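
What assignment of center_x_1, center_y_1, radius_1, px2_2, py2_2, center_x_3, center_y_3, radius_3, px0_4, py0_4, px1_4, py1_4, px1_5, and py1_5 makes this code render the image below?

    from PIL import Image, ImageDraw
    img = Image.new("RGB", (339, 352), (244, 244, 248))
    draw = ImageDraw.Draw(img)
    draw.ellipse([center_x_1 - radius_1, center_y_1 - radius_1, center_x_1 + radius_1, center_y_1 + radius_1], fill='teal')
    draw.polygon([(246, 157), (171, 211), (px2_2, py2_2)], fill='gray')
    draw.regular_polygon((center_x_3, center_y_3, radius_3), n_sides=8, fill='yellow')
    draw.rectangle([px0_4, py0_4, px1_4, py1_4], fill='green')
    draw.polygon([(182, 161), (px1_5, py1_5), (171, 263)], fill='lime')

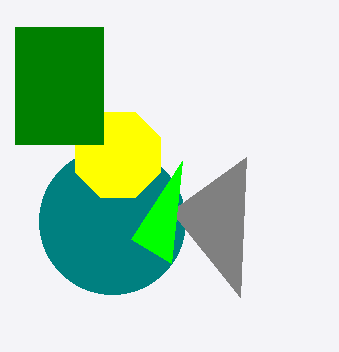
center_x_1 = 112; center_y_1 = 221; radius_1 = 73; px2_2 = 240; py2_2 = 297; center_x_3 = 118; center_y_3 = 155; radius_3 = 46; px0_4 = 15; py0_4 = 27; px1_4 = 103; py1_4 = 144; px1_5 = 131; py1_5 = 239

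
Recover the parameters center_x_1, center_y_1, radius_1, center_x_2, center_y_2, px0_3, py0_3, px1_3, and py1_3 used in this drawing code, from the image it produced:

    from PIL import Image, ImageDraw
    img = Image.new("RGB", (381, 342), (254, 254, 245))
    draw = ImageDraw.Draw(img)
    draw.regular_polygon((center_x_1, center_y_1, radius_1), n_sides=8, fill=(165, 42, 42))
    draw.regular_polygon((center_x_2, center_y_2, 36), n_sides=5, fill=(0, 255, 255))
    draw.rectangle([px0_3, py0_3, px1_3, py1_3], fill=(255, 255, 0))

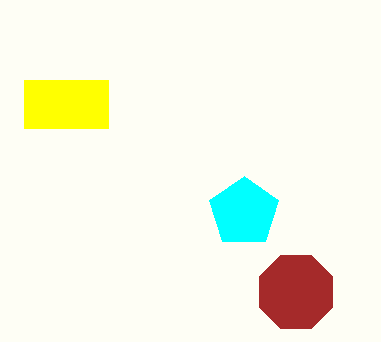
center_x_1 = 296
center_y_1 = 292
radius_1 = 40
center_x_2 = 244
center_y_2 = 212
px0_3 = 24
py0_3 = 80
px1_3 = 108
py1_3 = 128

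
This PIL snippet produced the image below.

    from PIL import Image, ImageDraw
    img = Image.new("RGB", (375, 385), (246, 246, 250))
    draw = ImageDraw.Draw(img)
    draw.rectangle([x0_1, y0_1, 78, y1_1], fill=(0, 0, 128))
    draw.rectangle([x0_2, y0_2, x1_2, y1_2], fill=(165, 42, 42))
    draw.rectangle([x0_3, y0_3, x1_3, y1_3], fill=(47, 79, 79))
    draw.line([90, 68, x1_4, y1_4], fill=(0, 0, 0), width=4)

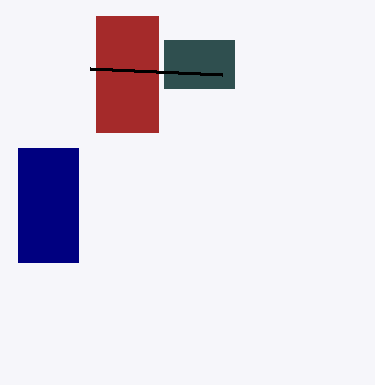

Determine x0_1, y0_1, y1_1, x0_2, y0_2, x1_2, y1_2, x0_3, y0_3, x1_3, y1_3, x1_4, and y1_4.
x0_1 = 18; y0_1 = 148; y1_1 = 262; x0_2 = 96; y0_2 = 16; x1_2 = 158; y1_2 = 132; x0_3 = 164; y0_3 = 40; x1_3 = 234; y1_3 = 88; x1_4 = 222; y1_4 = 74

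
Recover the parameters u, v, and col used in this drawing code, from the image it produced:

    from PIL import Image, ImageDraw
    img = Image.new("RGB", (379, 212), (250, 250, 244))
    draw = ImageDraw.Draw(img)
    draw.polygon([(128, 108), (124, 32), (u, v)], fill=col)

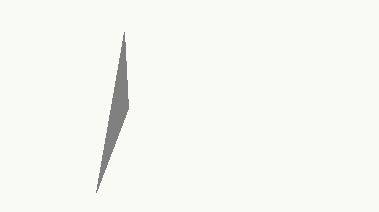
u = 96; v = 192; col = 'gray'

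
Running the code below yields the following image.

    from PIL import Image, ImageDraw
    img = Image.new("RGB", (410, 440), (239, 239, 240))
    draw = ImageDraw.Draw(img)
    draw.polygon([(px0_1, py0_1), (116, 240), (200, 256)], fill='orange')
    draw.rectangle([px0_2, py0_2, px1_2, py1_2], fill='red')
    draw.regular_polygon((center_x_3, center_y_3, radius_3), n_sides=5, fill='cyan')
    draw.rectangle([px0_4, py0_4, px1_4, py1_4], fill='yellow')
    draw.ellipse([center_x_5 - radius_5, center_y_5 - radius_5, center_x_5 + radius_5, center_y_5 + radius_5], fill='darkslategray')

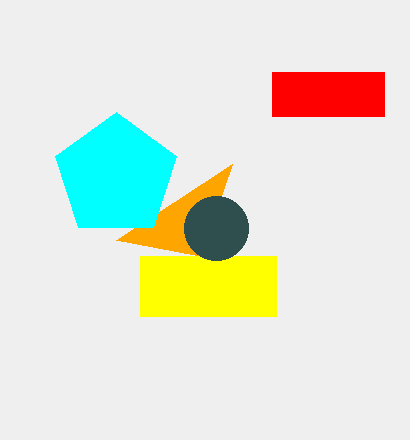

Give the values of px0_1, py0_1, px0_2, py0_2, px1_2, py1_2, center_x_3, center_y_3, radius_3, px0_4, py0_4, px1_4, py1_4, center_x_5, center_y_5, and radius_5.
px0_1 = 232; py0_1 = 164; px0_2 = 272; py0_2 = 72; px1_2 = 384; py1_2 = 116; center_x_3 = 116; center_y_3 = 176; radius_3 = 64; px0_4 = 140; py0_4 = 256; px1_4 = 276; py1_4 = 316; center_x_5 = 216; center_y_5 = 228; radius_5 = 32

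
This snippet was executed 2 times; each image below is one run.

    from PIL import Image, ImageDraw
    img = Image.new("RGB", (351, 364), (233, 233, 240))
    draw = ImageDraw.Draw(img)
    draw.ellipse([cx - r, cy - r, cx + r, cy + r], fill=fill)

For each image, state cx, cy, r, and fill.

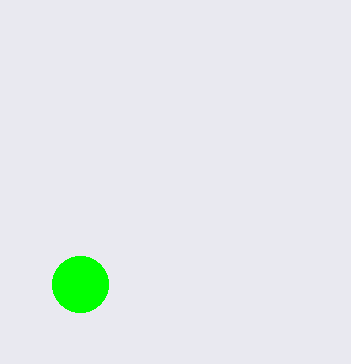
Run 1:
cx = 80
cy = 284
r = 28
fill = 'lime'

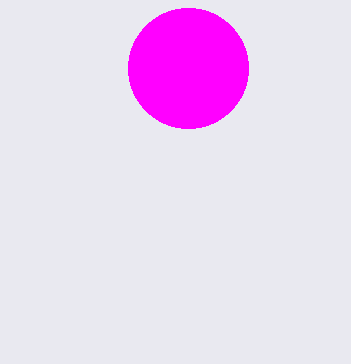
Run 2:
cx = 188, cy = 68, r = 60, fill = 'magenta'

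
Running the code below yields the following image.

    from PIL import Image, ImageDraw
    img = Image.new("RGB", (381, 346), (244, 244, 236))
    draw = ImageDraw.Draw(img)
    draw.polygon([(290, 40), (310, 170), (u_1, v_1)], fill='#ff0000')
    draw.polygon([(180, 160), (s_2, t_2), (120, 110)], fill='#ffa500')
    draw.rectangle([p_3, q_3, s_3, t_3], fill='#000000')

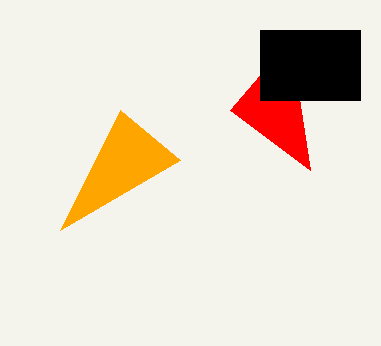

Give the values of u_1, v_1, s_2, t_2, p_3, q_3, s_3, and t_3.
u_1 = 230
v_1 = 110
s_2 = 60
t_2 = 230
p_3 = 260
q_3 = 30
s_3 = 360
t_3 = 100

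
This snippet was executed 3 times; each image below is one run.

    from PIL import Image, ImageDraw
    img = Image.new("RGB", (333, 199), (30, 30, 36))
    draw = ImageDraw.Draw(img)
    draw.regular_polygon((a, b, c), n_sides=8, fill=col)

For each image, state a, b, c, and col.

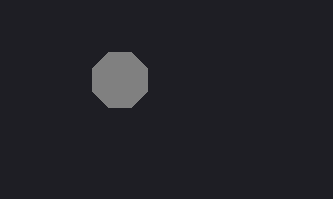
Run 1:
a = 120
b = 80
c = 30
col = 'gray'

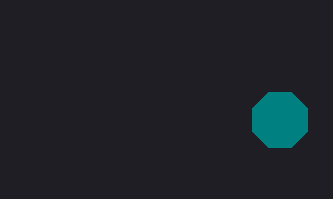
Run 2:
a = 280
b = 120
c = 30
col = 'teal'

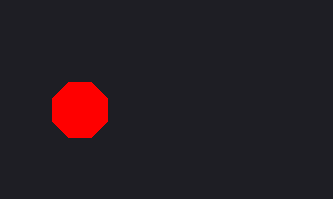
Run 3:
a = 80; b = 110; c = 30; col = 'red'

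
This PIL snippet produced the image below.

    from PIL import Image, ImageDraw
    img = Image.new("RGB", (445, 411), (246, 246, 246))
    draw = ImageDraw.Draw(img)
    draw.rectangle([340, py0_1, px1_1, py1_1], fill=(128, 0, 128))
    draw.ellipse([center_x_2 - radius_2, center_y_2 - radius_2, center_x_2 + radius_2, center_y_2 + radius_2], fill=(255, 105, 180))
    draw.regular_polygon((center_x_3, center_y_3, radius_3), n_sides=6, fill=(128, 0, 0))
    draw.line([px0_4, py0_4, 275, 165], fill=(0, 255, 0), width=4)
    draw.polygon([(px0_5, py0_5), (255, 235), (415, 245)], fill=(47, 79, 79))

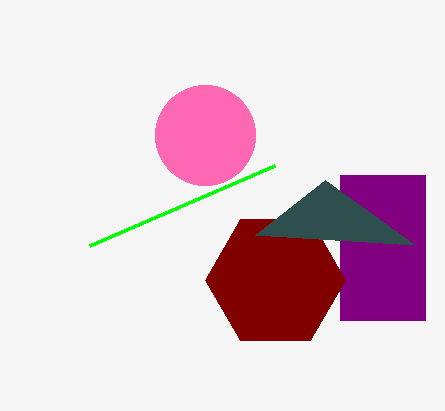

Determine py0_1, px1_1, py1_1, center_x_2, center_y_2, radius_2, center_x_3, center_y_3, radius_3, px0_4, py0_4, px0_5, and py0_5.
py0_1 = 175
px1_1 = 425
py1_1 = 320
center_x_2 = 205
center_y_2 = 135
radius_2 = 50
center_x_3 = 275
center_y_3 = 280
radius_3 = 70
px0_4 = 90
py0_4 = 245
px0_5 = 325
py0_5 = 180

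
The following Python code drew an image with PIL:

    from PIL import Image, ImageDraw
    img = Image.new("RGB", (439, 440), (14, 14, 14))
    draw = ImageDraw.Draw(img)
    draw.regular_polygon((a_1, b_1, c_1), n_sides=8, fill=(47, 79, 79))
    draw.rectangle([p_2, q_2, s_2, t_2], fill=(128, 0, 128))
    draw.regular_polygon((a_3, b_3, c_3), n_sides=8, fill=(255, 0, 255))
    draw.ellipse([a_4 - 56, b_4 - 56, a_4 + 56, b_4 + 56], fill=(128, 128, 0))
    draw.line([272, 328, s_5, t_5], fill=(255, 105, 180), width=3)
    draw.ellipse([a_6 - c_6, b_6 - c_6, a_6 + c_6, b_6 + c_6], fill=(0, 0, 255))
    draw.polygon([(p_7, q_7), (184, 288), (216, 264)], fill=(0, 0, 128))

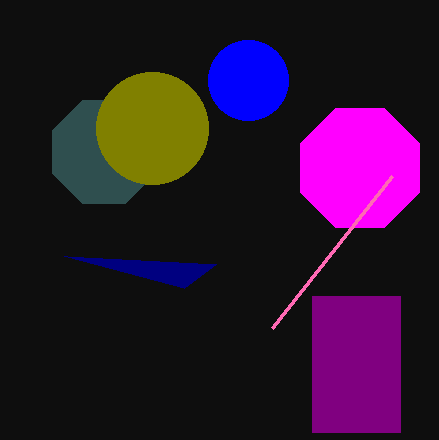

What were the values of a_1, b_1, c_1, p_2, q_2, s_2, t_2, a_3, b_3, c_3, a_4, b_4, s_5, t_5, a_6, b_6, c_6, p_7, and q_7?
a_1 = 104, b_1 = 152, c_1 = 56, p_2 = 312, q_2 = 296, s_2 = 400, t_2 = 432, a_3 = 360, b_3 = 168, c_3 = 64, a_4 = 152, b_4 = 128, s_5 = 392, t_5 = 176, a_6 = 248, b_6 = 80, c_6 = 40, p_7 = 64, q_7 = 256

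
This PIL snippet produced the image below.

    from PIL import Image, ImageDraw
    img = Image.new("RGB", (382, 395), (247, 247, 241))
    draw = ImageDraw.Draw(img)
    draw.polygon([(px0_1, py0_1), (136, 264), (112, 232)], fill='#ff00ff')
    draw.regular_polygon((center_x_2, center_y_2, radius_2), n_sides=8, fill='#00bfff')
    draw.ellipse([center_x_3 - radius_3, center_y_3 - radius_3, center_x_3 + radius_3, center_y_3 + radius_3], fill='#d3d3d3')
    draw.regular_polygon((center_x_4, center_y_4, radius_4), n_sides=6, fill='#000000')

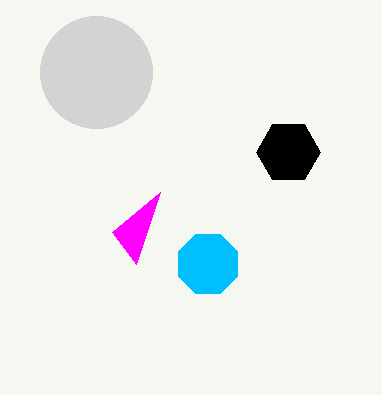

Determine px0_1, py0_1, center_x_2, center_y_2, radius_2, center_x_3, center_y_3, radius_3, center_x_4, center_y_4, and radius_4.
px0_1 = 160
py0_1 = 192
center_x_2 = 208
center_y_2 = 264
radius_2 = 32
center_x_3 = 96
center_y_3 = 72
radius_3 = 56
center_x_4 = 288
center_y_4 = 152
radius_4 = 32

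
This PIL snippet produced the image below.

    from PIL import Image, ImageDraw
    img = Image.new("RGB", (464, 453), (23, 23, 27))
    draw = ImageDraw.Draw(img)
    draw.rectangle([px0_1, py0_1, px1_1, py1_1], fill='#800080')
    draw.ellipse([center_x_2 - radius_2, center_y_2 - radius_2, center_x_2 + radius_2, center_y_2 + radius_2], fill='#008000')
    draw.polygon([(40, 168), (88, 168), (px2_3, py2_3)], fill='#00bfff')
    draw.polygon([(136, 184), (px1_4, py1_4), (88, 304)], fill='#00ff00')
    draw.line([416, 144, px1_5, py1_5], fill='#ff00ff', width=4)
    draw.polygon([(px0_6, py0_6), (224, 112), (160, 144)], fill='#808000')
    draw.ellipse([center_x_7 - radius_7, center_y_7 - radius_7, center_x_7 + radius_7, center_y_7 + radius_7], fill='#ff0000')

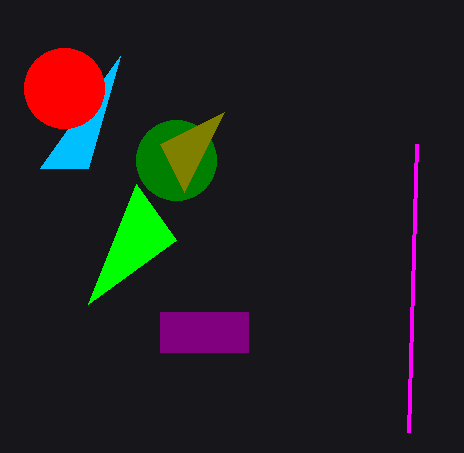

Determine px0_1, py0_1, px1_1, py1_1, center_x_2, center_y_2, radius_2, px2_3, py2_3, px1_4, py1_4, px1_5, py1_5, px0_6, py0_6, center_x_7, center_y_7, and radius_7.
px0_1 = 160
py0_1 = 312
px1_1 = 248
py1_1 = 352
center_x_2 = 176
center_y_2 = 160
radius_2 = 40
px2_3 = 120
py2_3 = 56
px1_4 = 176
py1_4 = 240
px1_5 = 408
py1_5 = 432
px0_6 = 184
py0_6 = 192
center_x_7 = 64
center_y_7 = 88
radius_7 = 40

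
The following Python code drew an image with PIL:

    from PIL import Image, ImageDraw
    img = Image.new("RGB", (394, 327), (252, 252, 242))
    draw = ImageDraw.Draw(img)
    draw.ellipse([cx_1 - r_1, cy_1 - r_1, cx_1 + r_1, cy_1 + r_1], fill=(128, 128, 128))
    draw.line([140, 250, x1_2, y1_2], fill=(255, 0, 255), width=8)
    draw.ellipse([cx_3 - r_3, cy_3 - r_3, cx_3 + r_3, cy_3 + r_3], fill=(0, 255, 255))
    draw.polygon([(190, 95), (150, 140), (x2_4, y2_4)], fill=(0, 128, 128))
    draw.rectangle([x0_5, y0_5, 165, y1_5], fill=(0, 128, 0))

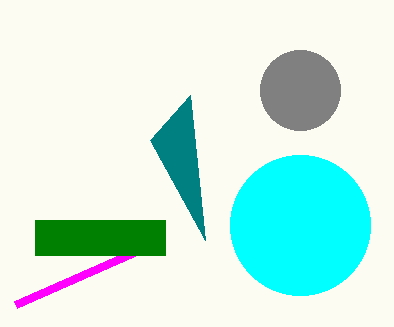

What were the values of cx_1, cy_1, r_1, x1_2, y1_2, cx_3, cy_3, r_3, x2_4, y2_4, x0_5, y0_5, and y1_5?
cx_1 = 300; cy_1 = 90; r_1 = 40; x1_2 = 15; y1_2 = 305; cx_3 = 300; cy_3 = 225; r_3 = 70; x2_4 = 205; y2_4 = 240; x0_5 = 35; y0_5 = 220; y1_5 = 255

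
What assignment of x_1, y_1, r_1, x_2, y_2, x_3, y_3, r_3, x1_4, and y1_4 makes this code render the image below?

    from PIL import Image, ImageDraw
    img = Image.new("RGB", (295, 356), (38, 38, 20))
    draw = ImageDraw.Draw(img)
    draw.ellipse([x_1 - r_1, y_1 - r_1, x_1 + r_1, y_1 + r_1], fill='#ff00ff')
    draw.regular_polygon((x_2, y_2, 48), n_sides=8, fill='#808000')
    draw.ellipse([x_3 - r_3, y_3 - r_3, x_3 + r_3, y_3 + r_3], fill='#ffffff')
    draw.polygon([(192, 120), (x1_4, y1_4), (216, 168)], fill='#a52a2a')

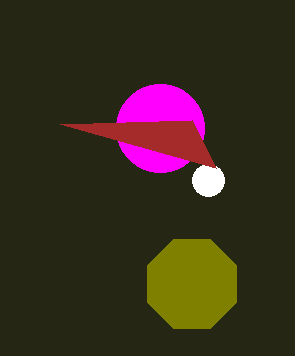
x_1 = 160
y_1 = 128
r_1 = 44
x_2 = 192
y_2 = 284
x_3 = 208
y_3 = 180
r_3 = 16
x1_4 = 60
y1_4 = 124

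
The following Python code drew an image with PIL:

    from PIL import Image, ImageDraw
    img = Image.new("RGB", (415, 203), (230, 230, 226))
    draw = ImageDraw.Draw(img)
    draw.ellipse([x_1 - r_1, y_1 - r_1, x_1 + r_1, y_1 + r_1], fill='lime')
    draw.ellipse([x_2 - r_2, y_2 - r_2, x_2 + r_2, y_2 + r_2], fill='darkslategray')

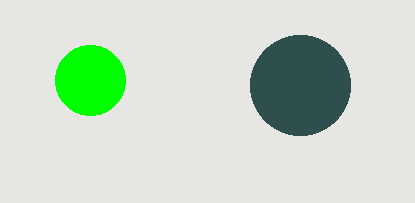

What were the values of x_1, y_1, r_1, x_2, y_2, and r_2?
x_1 = 90, y_1 = 80, r_1 = 35, x_2 = 300, y_2 = 85, r_2 = 50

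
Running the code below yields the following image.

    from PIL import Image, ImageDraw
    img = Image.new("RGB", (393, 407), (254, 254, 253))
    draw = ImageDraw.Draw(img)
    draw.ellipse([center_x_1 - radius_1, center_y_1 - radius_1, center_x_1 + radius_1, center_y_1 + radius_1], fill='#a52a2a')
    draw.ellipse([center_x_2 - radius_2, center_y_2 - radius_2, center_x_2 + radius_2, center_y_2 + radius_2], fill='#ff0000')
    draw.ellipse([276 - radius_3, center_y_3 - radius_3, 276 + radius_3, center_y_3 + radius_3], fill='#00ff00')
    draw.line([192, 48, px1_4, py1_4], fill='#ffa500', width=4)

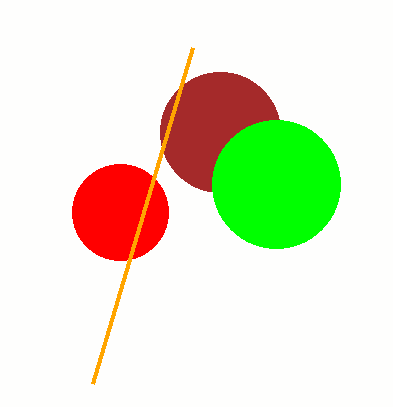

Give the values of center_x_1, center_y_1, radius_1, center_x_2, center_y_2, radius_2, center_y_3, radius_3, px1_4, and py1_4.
center_x_1 = 220
center_y_1 = 132
radius_1 = 60
center_x_2 = 120
center_y_2 = 212
radius_2 = 48
center_y_3 = 184
radius_3 = 64
px1_4 = 92
py1_4 = 384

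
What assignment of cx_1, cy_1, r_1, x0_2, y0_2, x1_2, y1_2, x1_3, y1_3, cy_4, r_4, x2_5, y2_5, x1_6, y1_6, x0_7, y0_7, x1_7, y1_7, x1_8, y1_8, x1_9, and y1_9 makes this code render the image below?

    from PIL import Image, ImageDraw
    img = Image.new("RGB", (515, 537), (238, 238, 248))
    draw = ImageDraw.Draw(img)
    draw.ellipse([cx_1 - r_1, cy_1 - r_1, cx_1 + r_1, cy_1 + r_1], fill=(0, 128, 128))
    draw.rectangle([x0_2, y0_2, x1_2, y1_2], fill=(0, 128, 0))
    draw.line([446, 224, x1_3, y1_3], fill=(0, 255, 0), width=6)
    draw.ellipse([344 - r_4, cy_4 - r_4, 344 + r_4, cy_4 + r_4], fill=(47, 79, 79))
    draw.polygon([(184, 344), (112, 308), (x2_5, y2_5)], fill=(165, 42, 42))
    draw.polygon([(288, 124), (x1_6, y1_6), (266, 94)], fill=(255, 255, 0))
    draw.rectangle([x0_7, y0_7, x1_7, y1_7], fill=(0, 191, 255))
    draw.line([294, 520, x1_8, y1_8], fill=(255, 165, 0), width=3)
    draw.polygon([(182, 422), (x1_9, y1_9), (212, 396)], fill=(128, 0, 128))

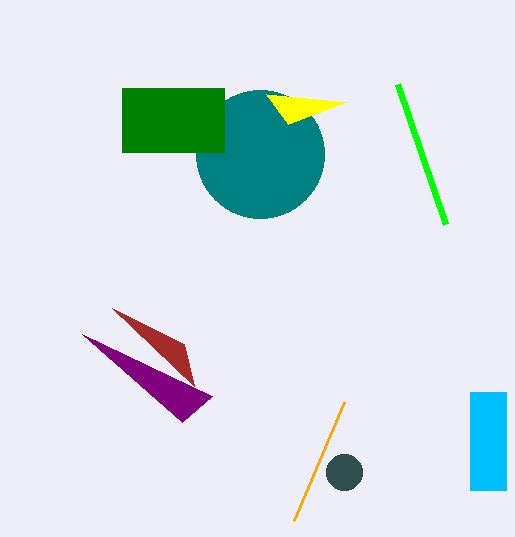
cx_1 = 260
cy_1 = 154
r_1 = 64
x0_2 = 122
y0_2 = 88
x1_2 = 224
y1_2 = 152
x1_3 = 398
y1_3 = 84
cy_4 = 472
r_4 = 18
x2_5 = 194
y2_5 = 386
x1_6 = 346
y1_6 = 102
x0_7 = 470
y0_7 = 392
x1_7 = 506
y1_7 = 490
x1_8 = 344
y1_8 = 402
x1_9 = 82
y1_9 = 334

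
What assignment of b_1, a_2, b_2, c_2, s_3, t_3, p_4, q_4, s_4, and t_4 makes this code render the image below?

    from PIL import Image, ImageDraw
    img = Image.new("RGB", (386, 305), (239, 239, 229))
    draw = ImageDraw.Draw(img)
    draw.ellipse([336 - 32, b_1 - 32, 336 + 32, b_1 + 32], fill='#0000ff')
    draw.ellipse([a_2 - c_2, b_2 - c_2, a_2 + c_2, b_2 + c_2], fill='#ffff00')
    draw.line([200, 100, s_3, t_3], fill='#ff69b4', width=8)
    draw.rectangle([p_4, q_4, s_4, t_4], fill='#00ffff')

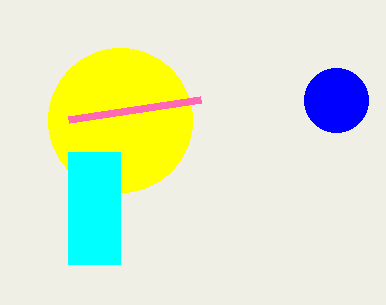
b_1 = 100; a_2 = 120; b_2 = 120; c_2 = 72; s_3 = 68; t_3 = 120; p_4 = 68; q_4 = 152; s_4 = 120; t_4 = 264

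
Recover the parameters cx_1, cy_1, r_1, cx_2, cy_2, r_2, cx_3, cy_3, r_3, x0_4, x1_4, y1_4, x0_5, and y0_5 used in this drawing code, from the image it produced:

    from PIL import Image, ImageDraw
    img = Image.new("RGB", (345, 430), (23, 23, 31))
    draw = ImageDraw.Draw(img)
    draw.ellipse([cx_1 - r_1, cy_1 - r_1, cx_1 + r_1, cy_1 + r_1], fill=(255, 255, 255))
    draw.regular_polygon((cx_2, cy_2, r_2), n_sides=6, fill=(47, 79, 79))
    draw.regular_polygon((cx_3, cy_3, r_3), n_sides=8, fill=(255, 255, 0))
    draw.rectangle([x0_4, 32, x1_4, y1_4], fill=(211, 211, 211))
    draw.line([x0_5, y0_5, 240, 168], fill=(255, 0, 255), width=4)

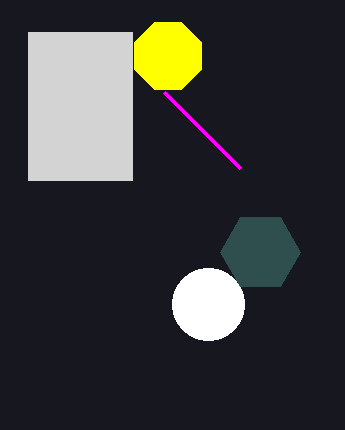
cx_1 = 208; cy_1 = 304; r_1 = 36; cx_2 = 260; cy_2 = 252; r_2 = 40; cx_3 = 168; cy_3 = 56; r_3 = 36; x0_4 = 28; x1_4 = 132; y1_4 = 180; x0_5 = 164; y0_5 = 92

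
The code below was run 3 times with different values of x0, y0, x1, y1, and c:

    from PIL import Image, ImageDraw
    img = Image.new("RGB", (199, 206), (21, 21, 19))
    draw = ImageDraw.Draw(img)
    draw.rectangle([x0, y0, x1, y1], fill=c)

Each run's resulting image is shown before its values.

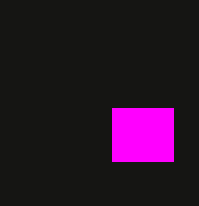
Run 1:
x0 = 112
y0 = 108
x1 = 173
y1 = 161
c = 'magenta'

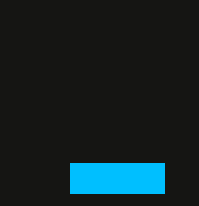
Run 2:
x0 = 70
y0 = 163
x1 = 164
y1 = 193
c = 'deepskyblue'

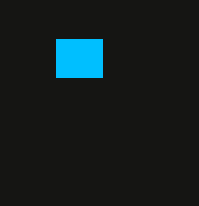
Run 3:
x0 = 56, y0 = 39, x1 = 102, y1 = 77, c = 'deepskyblue'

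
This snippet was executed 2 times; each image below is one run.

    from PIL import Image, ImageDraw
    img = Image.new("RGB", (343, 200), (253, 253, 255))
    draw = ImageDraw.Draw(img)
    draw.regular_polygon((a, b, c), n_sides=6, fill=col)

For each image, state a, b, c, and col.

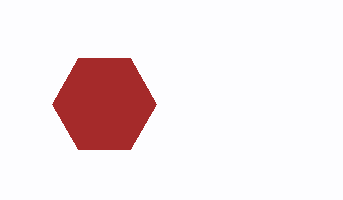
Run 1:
a = 104; b = 104; c = 52; col = 'brown'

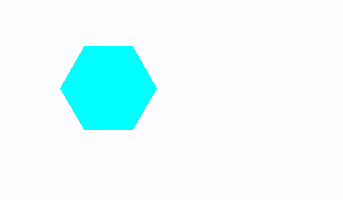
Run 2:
a = 108; b = 88; c = 48; col = 'cyan'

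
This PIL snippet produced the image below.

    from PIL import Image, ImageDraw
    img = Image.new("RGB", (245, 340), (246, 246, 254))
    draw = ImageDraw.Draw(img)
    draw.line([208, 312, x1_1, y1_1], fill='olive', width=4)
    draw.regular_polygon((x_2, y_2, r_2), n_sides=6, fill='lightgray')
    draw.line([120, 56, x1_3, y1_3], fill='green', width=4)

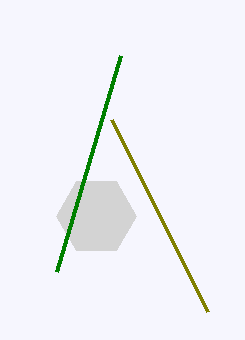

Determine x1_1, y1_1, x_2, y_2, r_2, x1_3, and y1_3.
x1_1 = 112
y1_1 = 120
x_2 = 96
y_2 = 216
r_2 = 40
x1_3 = 56
y1_3 = 272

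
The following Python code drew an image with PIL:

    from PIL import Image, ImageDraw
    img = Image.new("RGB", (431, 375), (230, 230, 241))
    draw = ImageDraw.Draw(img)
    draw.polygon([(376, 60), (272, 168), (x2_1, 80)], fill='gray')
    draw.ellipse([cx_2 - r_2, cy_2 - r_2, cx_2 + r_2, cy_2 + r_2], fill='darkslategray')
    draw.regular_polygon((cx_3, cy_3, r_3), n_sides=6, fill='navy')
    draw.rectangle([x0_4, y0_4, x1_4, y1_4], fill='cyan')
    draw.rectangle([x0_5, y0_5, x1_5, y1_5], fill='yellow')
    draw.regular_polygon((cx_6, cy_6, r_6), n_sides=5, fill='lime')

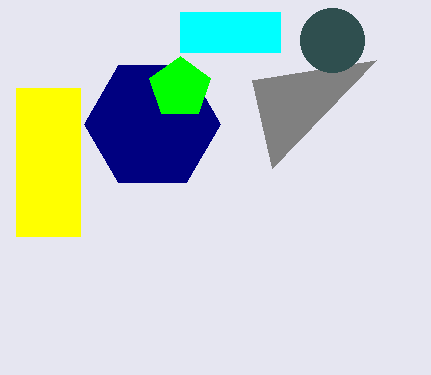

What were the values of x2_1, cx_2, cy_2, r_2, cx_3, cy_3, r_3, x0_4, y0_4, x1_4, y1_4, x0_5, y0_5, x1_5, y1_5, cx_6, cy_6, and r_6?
x2_1 = 252; cx_2 = 332; cy_2 = 40; r_2 = 32; cx_3 = 152; cy_3 = 124; r_3 = 68; x0_4 = 180; y0_4 = 12; x1_4 = 280; y1_4 = 52; x0_5 = 16; y0_5 = 88; x1_5 = 80; y1_5 = 236; cx_6 = 180; cy_6 = 88; r_6 = 32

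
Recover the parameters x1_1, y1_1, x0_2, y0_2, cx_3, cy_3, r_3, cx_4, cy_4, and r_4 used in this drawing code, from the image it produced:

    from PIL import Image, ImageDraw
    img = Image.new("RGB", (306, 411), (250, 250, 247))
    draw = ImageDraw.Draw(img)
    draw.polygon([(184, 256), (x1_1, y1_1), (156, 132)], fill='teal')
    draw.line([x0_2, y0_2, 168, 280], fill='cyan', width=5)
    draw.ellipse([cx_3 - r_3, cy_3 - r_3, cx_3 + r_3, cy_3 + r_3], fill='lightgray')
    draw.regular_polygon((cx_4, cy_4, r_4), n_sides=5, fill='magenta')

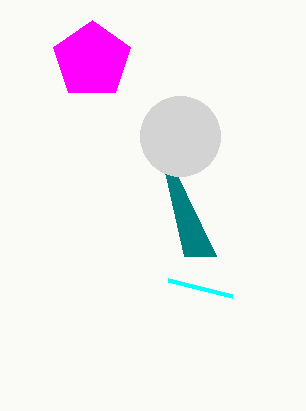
x1_1 = 216; y1_1 = 256; x0_2 = 232; y0_2 = 296; cx_3 = 180; cy_3 = 136; r_3 = 40; cx_4 = 92; cy_4 = 60; r_4 = 40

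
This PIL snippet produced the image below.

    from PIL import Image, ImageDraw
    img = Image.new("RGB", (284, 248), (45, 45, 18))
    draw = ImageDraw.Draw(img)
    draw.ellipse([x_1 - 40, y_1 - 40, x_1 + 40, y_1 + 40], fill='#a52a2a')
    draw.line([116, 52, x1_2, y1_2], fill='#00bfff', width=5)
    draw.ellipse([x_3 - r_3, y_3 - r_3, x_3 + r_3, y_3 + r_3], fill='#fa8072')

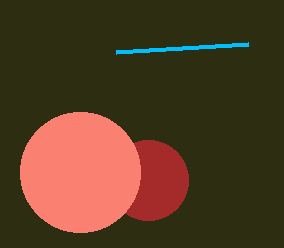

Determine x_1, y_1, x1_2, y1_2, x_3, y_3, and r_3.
x_1 = 148, y_1 = 180, x1_2 = 248, y1_2 = 44, x_3 = 80, y_3 = 172, r_3 = 60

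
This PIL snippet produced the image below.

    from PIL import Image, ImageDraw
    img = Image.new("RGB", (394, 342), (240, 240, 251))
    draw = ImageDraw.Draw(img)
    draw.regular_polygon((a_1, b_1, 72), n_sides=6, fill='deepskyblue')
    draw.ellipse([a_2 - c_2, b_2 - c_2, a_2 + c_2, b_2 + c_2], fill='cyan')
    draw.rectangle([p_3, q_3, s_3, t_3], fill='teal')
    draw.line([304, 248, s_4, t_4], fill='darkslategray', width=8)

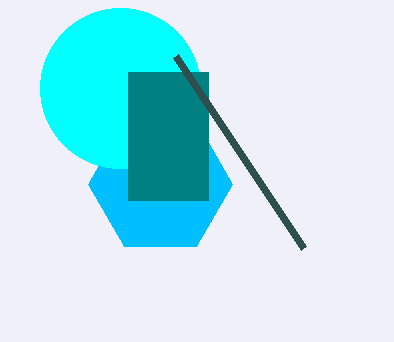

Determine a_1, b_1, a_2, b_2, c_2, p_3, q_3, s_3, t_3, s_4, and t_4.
a_1 = 160; b_1 = 184; a_2 = 120; b_2 = 88; c_2 = 80; p_3 = 128; q_3 = 72; s_3 = 208; t_3 = 200; s_4 = 176; t_4 = 56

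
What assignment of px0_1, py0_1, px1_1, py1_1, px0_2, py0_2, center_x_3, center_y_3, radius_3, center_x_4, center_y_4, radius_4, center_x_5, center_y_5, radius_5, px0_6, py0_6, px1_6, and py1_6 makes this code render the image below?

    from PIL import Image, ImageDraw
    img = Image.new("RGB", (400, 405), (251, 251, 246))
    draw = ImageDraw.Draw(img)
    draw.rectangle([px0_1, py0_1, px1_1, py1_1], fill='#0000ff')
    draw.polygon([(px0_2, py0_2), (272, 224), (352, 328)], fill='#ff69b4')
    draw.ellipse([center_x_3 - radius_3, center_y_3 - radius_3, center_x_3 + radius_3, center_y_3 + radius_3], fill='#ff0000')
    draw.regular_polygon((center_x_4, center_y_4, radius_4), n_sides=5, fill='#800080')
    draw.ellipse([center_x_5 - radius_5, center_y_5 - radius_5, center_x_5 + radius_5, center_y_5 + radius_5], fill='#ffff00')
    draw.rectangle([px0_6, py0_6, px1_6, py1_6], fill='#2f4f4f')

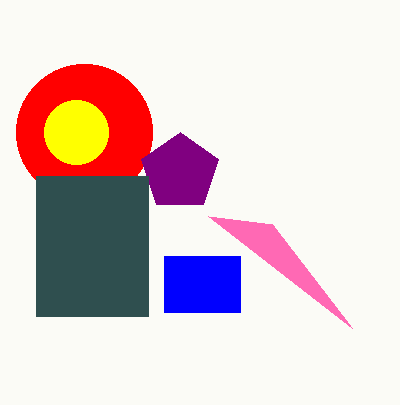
px0_1 = 164, py0_1 = 256, px1_1 = 240, py1_1 = 312, px0_2 = 208, py0_2 = 216, center_x_3 = 84, center_y_3 = 132, radius_3 = 68, center_x_4 = 180, center_y_4 = 172, radius_4 = 40, center_x_5 = 76, center_y_5 = 132, radius_5 = 32, px0_6 = 36, py0_6 = 176, px1_6 = 148, py1_6 = 316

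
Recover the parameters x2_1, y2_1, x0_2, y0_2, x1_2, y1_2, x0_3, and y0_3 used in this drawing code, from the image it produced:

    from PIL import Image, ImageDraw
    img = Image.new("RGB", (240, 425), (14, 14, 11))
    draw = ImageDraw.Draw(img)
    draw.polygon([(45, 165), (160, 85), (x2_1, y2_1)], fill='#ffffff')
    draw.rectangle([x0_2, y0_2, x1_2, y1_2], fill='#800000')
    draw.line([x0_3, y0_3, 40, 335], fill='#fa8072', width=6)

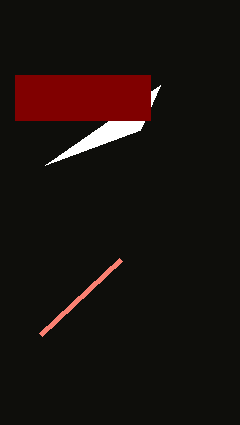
x2_1 = 140; y2_1 = 130; x0_2 = 15; y0_2 = 75; x1_2 = 150; y1_2 = 120; x0_3 = 120; y0_3 = 260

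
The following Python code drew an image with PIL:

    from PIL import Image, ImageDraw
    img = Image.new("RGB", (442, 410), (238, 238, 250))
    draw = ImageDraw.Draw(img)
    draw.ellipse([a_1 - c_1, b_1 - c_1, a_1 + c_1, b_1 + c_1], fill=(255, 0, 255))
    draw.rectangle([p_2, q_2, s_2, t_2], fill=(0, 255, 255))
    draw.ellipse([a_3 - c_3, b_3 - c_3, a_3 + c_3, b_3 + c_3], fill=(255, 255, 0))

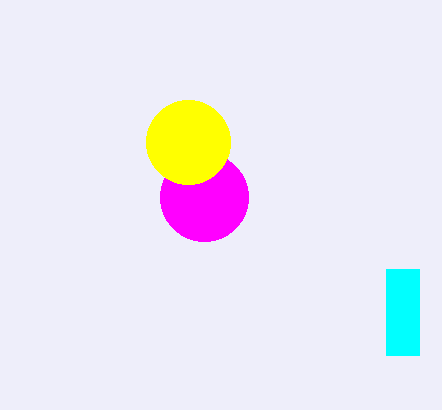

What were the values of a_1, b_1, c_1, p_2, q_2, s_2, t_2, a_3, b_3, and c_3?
a_1 = 204
b_1 = 197
c_1 = 44
p_2 = 386
q_2 = 269
s_2 = 419
t_2 = 355
a_3 = 188
b_3 = 142
c_3 = 42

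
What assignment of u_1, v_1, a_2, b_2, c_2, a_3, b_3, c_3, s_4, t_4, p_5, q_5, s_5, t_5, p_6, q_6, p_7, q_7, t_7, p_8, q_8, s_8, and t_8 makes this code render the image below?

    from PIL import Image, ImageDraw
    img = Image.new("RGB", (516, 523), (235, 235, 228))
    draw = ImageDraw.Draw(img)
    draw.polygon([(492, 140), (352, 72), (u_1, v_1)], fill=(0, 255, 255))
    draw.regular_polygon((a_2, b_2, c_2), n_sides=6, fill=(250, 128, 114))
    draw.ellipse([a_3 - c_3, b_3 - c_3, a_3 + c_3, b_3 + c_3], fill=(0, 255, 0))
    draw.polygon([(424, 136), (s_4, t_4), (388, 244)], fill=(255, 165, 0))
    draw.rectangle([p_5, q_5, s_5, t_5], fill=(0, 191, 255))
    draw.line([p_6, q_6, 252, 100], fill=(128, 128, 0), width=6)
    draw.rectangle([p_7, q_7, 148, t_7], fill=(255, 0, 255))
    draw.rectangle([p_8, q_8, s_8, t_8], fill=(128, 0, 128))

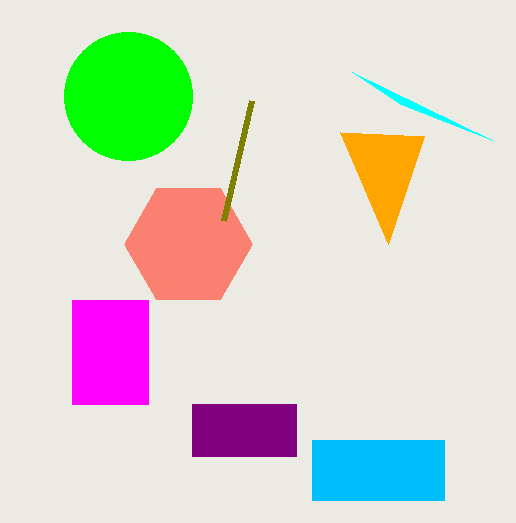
u_1 = 400; v_1 = 104; a_2 = 188; b_2 = 244; c_2 = 64; a_3 = 128; b_3 = 96; c_3 = 64; s_4 = 340; t_4 = 132; p_5 = 312; q_5 = 440; s_5 = 444; t_5 = 500; p_6 = 224; q_6 = 220; p_7 = 72; q_7 = 300; t_7 = 404; p_8 = 192; q_8 = 404; s_8 = 296; t_8 = 456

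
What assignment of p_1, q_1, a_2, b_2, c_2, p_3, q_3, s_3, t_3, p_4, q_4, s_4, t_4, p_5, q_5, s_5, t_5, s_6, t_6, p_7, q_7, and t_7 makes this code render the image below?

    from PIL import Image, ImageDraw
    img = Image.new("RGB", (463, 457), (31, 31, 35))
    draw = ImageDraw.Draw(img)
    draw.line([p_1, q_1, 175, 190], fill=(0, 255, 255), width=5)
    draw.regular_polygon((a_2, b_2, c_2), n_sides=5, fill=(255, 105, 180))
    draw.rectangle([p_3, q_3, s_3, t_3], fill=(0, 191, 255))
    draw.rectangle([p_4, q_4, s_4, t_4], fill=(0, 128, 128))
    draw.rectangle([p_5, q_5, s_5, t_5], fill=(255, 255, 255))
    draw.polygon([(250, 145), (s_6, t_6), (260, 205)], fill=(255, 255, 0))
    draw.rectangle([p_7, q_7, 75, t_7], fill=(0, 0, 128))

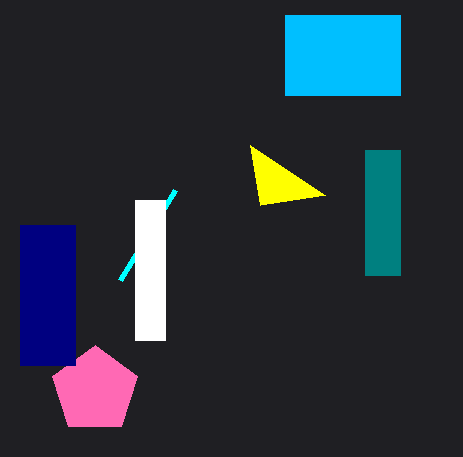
p_1 = 120; q_1 = 280; a_2 = 95; b_2 = 390; c_2 = 45; p_3 = 285; q_3 = 15; s_3 = 400; t_3 = 95; p_4 = 365; q_4 = 150; s_4 = 400; t_4 = 275; p_5 = 135; q_5 = 200; s_5 = 165; t_5 = 340; s_6 = 325; t_6 = 195; p_7 = 20; q_7 = 225; t_7 = 365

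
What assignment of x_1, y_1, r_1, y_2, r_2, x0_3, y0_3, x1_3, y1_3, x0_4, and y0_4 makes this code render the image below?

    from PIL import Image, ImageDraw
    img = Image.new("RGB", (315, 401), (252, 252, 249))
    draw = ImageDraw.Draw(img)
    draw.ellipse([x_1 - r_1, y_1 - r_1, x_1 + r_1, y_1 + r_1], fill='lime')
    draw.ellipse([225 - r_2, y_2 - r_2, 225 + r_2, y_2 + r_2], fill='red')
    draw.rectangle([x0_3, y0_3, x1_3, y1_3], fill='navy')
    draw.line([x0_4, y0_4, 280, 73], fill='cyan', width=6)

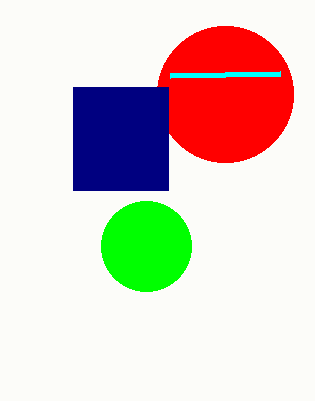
x_1 = 146
y_1 = 246
r_1 = 45
y_2 = 94
r_2 = 68
x0_3 = 73
y0_3 = 87
x1_3 = 168
y1_3 = 190
x0_4 = 170
y0_4 = 75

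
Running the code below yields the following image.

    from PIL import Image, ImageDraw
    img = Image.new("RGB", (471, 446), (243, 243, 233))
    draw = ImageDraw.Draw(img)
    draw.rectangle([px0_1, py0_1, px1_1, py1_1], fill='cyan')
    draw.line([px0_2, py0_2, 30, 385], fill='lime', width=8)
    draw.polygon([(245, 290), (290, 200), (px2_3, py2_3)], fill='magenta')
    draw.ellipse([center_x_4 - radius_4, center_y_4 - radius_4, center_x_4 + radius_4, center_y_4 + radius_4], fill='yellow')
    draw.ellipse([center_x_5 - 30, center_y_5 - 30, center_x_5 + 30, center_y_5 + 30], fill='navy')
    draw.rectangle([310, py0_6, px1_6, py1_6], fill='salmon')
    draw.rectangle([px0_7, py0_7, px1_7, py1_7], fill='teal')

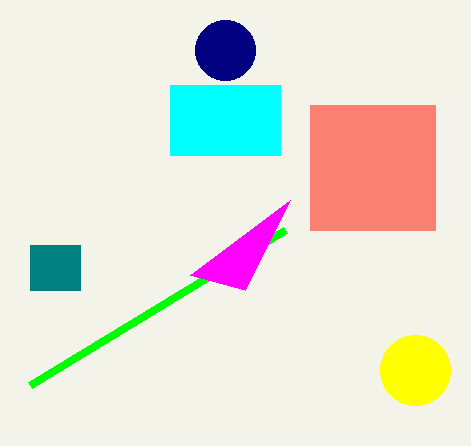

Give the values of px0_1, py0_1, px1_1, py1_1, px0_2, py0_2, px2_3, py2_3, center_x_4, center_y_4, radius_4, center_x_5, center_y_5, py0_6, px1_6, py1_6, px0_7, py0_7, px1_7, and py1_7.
px0_1 = 170, py0_1 = 85, px1_1 = 280, py1_1 = 155, px0_2 = 285, py0_2 = 230, px2_3 = 190, py2_3 = 275, center_x_4 = 415, center_y_4 = 370, radius_4 = 35, center_x_5 = 225, center_y_5 = 50, py0_6 = 105, px1_6 = 435, py1_6 = 230, px0_7 = 30, py0_7 = 245, px1_7 = 80, py1_7 = 290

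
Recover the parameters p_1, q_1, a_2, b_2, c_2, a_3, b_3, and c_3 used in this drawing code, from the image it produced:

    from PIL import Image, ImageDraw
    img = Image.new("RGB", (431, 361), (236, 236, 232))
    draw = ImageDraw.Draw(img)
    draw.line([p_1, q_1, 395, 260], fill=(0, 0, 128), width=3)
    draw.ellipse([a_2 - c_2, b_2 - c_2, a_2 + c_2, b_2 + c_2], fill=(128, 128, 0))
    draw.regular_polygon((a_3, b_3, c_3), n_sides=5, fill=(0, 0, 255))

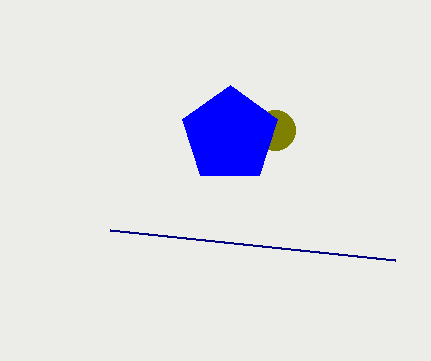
p_1 = 110, q_1 = 230, a_2 = 275, b_2 = 130, c_2 = 20, a_3 = 230, b_3 = 135, c_3 = 50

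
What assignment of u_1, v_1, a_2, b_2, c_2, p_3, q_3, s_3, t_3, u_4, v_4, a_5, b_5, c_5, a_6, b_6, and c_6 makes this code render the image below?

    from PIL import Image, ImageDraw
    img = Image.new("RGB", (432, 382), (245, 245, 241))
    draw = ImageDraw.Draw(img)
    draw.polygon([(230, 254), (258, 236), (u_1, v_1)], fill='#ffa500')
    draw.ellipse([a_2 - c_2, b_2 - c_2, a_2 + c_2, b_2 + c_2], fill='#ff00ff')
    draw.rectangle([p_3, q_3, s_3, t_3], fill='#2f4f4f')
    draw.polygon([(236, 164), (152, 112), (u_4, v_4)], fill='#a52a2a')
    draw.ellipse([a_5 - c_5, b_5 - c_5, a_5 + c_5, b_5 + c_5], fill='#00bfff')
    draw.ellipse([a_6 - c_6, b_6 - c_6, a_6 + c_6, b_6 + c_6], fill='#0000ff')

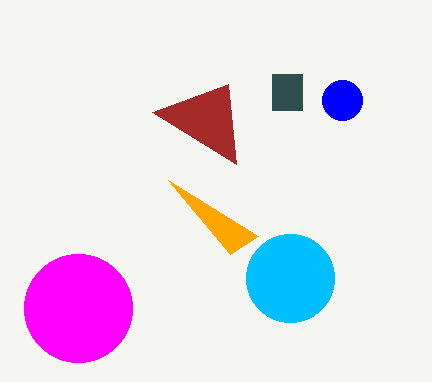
u_1 = 168, v_1 = 180, a_2 = 78, b_2 = 308, c_2 = 54, p_3 = 272, q_3 = 74, s_3 = 302, t_3 = 110, u_4 = 228, v_4 = 84, a_5 = 290, b_5 = 278, c_5 = 44, a_6 = 342, b_6 = 100, c_6 = 20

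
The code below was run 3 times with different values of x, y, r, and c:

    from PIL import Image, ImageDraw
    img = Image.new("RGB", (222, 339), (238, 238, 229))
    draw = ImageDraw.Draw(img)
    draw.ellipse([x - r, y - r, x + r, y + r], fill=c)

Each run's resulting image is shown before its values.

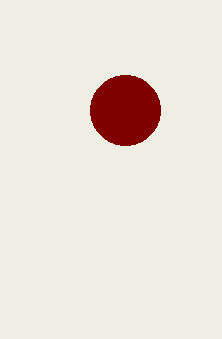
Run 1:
x = 125
y = 110
r = 35
c = 'maroon'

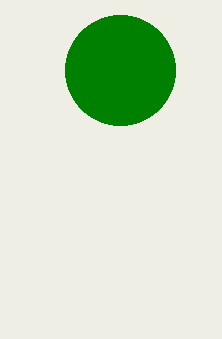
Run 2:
x = 120, y = 70, r = 55, c = 'green'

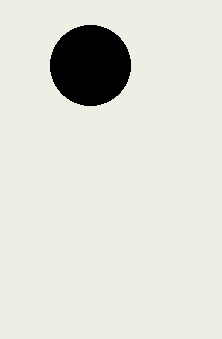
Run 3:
x = 90; y = 65; r = 40; c = 'black'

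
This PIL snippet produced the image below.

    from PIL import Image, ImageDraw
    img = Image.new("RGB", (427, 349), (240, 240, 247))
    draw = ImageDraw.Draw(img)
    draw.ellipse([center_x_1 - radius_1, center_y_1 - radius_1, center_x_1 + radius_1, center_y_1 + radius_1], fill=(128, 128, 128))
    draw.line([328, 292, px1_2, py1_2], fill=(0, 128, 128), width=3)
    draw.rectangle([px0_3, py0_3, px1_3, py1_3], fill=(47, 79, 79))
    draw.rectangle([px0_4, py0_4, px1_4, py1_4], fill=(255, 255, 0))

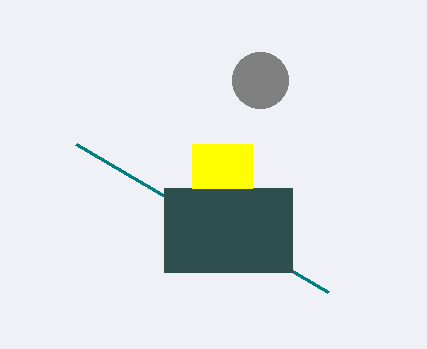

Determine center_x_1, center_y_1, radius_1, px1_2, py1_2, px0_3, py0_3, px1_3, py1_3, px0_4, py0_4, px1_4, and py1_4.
center_x_1 = 260; center_y_1 = 80; radius_1 = 28; px1_2 = 76; py1_2 = 144; px0_3 = 164; py0_3 = 188; px1_3 = 292; py1_3 = 272; px0_4 = 192; py0_4 = 144; px1_4 = 252; py1_4 = 188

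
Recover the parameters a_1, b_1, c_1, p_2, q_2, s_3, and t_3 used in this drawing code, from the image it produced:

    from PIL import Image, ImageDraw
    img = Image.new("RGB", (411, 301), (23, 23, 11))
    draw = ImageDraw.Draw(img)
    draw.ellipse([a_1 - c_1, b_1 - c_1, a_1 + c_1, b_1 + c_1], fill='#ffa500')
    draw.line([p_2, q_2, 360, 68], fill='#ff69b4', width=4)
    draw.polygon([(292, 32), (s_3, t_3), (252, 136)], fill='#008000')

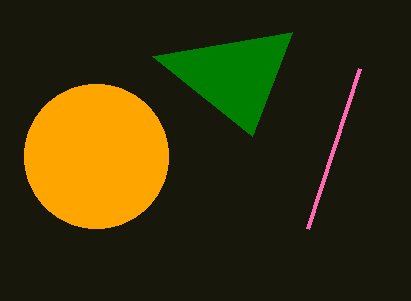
a_1 = 96; b_1 = 156; c_1 = 72; p_2 = 308; q_2 = 228; s_3 = 152; t_3 = 56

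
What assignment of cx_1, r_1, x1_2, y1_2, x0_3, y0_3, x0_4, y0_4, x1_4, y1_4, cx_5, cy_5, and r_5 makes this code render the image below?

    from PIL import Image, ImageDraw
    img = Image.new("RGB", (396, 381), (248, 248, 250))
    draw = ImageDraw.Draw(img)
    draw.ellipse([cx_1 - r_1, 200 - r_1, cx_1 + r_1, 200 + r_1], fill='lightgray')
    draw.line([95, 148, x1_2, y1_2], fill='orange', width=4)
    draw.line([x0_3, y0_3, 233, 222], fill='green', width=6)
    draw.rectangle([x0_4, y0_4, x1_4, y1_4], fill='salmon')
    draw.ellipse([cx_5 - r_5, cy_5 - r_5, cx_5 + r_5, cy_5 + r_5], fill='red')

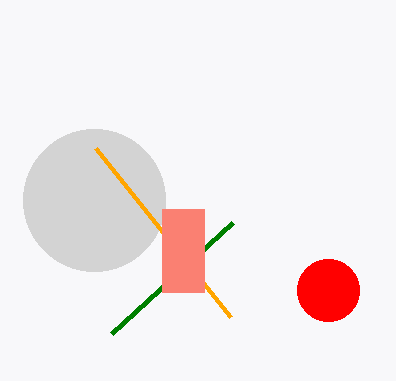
cx_1 = 94, r_1 = 71, x1_2 = 230, y1_2 = 317, x0_3 = 112, y0_3 = 333, x0_4 = 162, y0_4 = 209, x1_4 = 204, y1_4 = 292, cx_5 = 328, cy_5 = 290, r_5 = 31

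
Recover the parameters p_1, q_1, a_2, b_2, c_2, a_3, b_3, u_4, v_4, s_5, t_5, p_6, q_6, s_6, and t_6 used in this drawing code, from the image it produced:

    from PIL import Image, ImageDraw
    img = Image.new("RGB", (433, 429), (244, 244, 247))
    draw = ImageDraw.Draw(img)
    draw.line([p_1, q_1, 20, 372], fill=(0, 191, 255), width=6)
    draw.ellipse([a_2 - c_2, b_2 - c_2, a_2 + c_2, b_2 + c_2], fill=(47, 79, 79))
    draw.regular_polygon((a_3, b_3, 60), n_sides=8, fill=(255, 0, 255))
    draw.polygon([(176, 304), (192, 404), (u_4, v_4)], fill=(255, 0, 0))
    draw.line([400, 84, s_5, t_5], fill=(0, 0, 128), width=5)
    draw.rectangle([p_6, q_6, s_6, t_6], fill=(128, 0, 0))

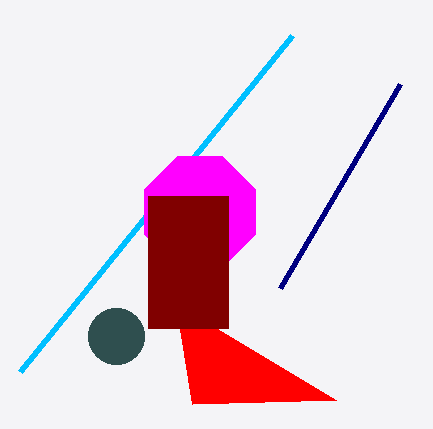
p_1 = 292
q_1 = 36
a_2 = 116
b_2 = 336
c_2 = 28
a_3 = 200
b_3 = 212
u_4 = 336
v_4 = 400
s_5 = 280
t_5 = 288
p_6 = 148
q_6 = 196
s_6 = 228
t_6 = 328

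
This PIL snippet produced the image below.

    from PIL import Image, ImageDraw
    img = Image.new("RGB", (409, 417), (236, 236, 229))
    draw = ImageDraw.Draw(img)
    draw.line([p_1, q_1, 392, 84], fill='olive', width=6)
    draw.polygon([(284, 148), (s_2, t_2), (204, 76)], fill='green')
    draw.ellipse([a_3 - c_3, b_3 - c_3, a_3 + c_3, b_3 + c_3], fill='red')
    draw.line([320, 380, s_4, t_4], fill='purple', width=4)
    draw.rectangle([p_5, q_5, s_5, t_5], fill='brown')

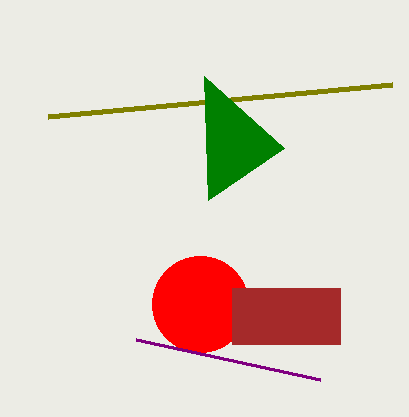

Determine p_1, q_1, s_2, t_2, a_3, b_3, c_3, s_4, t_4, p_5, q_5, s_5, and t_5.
p_1 = 48, q_1 = 116, s_2 = 208, t_2 = 200, a_3 = 200, b_3 = 304, c_3 = 48, s_4 = 136, t_4 = 340, p_5 = 232, q_5 = 288, s_5 = 340, t_5 = 344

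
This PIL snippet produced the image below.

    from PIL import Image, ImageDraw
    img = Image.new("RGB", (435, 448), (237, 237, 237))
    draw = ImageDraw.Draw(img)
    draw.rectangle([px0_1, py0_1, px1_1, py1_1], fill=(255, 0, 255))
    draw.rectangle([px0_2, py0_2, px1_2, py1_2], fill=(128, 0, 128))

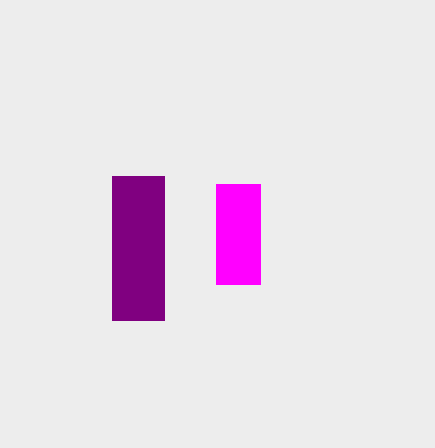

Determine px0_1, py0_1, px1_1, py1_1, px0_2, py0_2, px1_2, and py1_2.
px0_1 = 216, py0_1 = 184, px1_1 = 260, py1_1 = 284, px0_2 = 112, py0_2 = 176, px1_2 = 164, py1_2 = 320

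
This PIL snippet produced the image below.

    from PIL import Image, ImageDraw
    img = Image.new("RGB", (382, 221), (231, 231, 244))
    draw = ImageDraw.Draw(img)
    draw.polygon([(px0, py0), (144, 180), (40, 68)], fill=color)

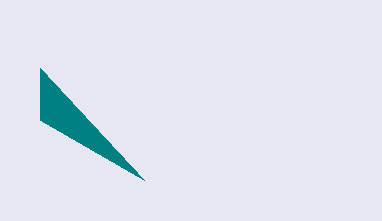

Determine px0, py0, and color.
px0 = 40, py0 = 120, color = 'teal'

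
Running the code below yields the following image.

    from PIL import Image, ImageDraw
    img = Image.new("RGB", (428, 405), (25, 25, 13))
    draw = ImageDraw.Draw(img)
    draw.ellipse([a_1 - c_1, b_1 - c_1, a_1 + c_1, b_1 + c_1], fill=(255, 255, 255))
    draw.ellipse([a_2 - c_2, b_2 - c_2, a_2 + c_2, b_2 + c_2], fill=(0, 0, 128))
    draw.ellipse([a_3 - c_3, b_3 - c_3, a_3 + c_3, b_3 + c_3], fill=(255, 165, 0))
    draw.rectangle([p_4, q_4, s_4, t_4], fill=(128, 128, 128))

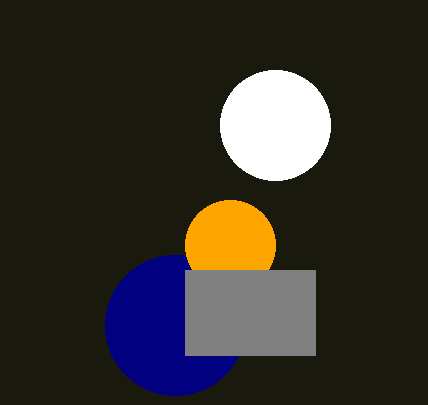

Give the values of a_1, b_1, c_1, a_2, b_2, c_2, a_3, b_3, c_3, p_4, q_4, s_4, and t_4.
a_1 = 275, b_1 = 125, c_1 = 55, a_2 = 175, b_2 = 325, c_2 = 70, a_3 = 230, b_3 = 245, c_3 = 45, p_4 = 185, q_4 = 270, s_4 = 315, t_4 = 355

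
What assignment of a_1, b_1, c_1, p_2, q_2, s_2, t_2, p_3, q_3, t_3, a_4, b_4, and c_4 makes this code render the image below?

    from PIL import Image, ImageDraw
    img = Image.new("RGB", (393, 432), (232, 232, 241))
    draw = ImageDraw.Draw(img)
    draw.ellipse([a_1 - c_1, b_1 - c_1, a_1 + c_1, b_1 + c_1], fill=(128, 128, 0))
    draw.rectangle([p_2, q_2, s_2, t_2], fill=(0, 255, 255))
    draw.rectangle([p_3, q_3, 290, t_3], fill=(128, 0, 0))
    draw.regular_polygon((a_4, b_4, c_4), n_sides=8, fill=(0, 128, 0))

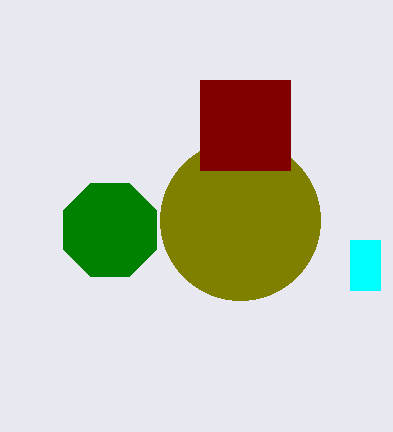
a_1 = 240; b_1 = 220; c_1 = 80; p_2 = 350; q_2 = 240; s_2 = 380; t_2 = 290; p_3 = 200; q_3 = 80; t_3 = 170; a_4 = 110; b_4 = 230; c_4 = 50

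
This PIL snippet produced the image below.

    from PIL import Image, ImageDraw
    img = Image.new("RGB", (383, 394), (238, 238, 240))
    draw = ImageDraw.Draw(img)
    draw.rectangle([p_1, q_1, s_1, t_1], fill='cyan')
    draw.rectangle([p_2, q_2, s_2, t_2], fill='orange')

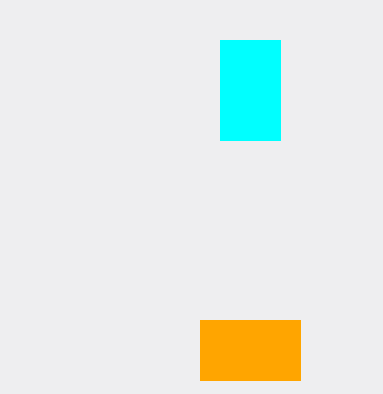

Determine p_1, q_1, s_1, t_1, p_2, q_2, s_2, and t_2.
p_1 = 220
q_1 = 40
s_1 = 280
t_1 = 140
p_2 = 200
q_2 = 320
s_2 = 300
t_2 = 380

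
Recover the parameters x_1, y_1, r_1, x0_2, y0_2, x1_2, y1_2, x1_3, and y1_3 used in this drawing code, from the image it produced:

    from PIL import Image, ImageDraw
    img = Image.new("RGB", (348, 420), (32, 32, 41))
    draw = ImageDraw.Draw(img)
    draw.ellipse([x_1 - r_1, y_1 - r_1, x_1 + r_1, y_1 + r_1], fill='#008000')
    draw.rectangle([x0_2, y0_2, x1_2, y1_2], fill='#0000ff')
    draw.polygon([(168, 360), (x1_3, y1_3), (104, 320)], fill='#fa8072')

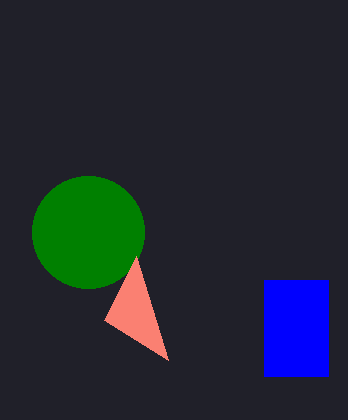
x_1 = 88, y_1 = 232, r_1 = 56, x0_2 = 264, y0_2 = 280, x1_2 = 328, y1_2 = 376, x1_3 = 136, y1_3 = 256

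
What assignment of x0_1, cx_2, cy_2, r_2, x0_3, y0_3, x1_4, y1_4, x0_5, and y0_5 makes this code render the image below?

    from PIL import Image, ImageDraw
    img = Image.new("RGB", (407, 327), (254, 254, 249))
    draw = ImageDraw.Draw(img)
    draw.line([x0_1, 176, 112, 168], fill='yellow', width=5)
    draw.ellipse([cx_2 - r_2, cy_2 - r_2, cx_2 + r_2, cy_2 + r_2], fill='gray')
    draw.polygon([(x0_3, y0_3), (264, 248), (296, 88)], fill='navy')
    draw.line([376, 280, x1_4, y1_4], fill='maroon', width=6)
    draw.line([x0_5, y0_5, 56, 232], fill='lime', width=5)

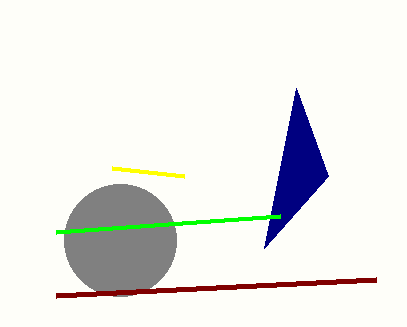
x0_1 = 184
cx_2 = 120
cy_2 = 240
r_2 = 56
x0_3 = 328
y0_3 = 176
x1_4 = 56
y1_4 = 296
x0_5 = 280
y0_5 = 216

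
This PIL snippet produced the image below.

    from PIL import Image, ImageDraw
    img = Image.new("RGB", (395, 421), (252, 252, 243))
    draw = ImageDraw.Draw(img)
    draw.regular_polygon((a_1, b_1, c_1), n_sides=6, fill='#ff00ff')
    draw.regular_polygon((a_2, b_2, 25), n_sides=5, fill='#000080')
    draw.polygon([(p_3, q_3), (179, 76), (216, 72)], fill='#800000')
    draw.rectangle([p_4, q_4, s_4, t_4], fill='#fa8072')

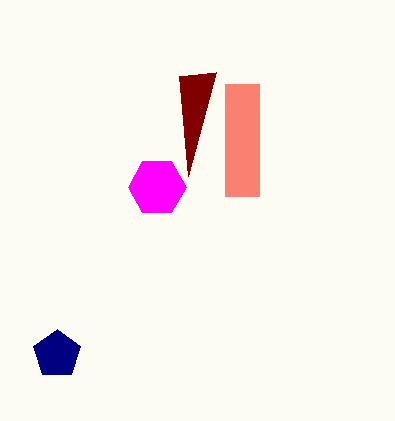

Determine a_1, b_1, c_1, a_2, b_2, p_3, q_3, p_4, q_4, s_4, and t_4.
a_1 = 157; b_1 = 187; c_1 = 29; a_2 = 57; b_2 = 354; p_3 = 188; q_3 = 176; p_4 = 225; q_4 = 84; s_4 = 259; t_4 = 196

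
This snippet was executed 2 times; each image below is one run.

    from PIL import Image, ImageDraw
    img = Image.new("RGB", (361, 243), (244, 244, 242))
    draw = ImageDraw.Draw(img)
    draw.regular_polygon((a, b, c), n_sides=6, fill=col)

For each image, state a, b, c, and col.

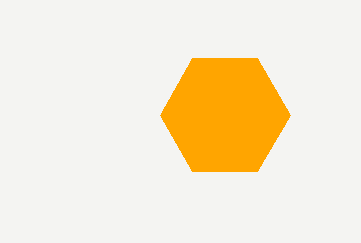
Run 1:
a = 225
b = 115
c = 65
col = 'orange'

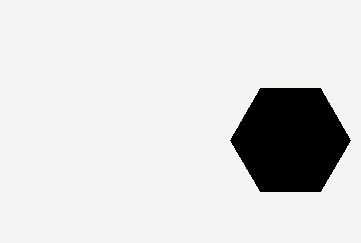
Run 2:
a = 290
b = 140
c = 60
col = 'black'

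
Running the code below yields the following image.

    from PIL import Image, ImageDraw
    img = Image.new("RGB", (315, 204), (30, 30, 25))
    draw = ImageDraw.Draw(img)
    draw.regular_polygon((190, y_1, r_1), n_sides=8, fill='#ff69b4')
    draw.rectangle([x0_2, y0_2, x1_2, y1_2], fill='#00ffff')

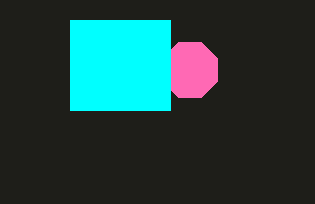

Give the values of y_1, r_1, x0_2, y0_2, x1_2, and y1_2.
y_1 = 70; r_1 = 30; x0_2 = 70; y0_2 = 20; x1_2 = 170; y1_2 = 110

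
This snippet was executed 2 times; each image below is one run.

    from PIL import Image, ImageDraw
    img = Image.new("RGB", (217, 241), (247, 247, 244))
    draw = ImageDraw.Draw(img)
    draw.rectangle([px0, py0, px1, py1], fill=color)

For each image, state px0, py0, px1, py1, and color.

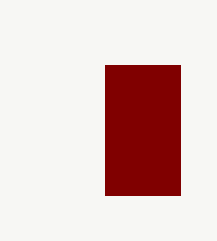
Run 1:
px0 = 105, py0 = 65, px1 = 180, py1 = 195, color = 'maroon'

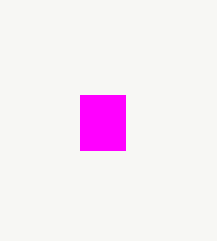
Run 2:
px0 = 80; py0 = 95; px1 = 125; py1 = 150; color = 'magenta'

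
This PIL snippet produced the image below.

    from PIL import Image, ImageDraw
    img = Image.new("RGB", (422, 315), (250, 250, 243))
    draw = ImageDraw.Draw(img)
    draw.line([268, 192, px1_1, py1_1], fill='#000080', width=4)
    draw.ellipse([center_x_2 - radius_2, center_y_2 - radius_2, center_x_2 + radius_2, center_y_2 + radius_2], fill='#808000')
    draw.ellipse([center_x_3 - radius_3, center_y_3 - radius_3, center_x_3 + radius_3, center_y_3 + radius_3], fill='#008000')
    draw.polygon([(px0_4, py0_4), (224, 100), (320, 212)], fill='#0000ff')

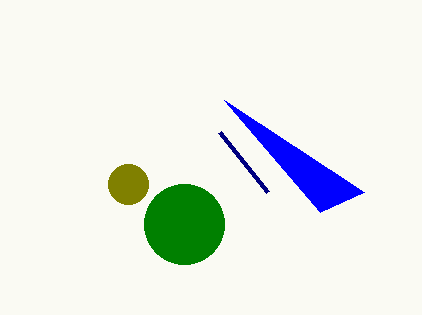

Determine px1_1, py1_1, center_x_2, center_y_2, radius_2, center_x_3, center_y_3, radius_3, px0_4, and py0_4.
px1_1 = 220
py1_1 = 132
center_x_2 = 128
center_y_2 = 184
radius_2 = 20
center_x_3 = 184
center_y_3 = 224
radius_3 = 40
px0_4 = 364
py0_4 = 192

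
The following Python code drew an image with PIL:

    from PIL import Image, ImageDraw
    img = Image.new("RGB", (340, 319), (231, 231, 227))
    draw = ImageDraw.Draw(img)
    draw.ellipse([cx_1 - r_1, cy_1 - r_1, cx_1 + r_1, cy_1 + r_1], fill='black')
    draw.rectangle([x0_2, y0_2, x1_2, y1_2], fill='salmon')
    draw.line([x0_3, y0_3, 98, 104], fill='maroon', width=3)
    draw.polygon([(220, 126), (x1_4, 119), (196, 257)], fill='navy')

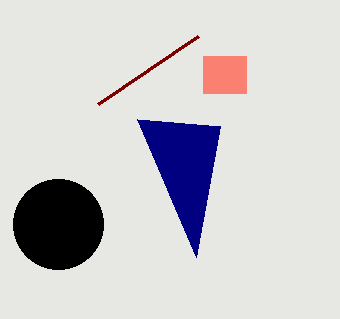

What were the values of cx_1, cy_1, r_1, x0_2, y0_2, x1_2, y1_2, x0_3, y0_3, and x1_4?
cx_1 = 58, cy_1 = 224, r_1 = 45, x0_2 = 203, y0_2 = 56, x1_2 = 246, y1_2 = 93, x0_3 = 198, y0_3 = 36, x1_4 = 137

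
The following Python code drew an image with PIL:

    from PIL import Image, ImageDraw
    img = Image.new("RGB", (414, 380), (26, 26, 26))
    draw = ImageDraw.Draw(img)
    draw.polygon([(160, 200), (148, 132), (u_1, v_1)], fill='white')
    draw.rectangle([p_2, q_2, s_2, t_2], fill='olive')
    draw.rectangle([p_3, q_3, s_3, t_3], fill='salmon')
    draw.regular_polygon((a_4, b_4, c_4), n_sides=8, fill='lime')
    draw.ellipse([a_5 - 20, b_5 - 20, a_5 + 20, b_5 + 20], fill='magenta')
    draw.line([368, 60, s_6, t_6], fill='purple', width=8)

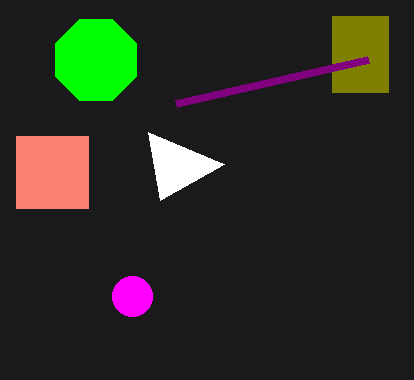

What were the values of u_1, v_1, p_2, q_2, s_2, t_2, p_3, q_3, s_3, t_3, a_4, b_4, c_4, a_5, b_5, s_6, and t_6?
u_1 = 224
v_1 = 164
p_2 = 332
q_2 = 16
s_2 = 388
t_2 = 92
p_3 = 16
q_3 = 136
s_3 = 88
t_3 = 208
a_4 = 96
b_4 = 60
c_4 = 44
a_5 = 132
b_5 = 296
s_6 = 176
t_6 = 104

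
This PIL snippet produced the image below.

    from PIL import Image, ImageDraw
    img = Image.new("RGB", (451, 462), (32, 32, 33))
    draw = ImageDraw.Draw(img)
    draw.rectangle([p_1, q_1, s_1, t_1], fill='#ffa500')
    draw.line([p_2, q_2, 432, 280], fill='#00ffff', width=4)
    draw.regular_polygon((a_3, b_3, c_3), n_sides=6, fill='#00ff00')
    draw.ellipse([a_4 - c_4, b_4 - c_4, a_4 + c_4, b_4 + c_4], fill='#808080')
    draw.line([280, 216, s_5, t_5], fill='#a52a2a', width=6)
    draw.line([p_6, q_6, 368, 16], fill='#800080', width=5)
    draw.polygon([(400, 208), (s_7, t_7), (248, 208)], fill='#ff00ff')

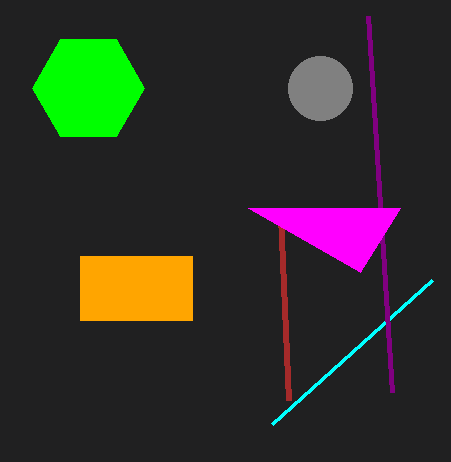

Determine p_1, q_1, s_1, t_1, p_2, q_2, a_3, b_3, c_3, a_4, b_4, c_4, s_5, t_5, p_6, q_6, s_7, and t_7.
p_1 = 80
q_1 = 256
s_1 = 192
t_1 = 320
p_2 = 272
q_2 = 424
a_3 = 88
b_3 = 88
c_3 = 56
a_4 = 320
b_4 = 88
c_4 = 32
s_5 = 288
t_5 = 400
p_6 = 392
q_6 = 392
s_7 = 360
t_7 = 272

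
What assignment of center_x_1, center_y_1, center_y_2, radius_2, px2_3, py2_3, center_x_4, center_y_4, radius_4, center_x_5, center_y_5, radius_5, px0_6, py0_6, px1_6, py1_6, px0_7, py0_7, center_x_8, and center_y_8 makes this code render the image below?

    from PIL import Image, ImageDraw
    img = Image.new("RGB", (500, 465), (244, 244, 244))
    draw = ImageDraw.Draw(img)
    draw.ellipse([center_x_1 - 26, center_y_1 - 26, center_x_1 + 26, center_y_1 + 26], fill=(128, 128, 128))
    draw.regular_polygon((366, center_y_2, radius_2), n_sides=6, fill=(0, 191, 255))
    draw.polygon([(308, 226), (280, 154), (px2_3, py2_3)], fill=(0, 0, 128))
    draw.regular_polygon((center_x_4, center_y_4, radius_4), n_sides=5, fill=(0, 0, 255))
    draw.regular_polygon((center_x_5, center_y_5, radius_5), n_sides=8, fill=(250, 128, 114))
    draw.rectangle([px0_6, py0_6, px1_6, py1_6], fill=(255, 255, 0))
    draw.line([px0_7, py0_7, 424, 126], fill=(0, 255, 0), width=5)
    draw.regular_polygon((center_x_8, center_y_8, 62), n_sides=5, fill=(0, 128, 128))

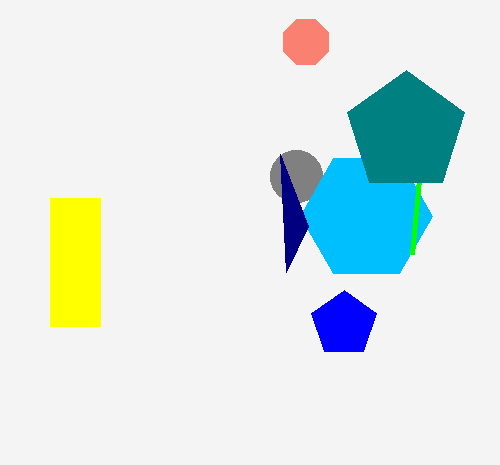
center_x_1 = 296; center_y_1 = 176; center_y_2 = 216; radius_2 = 66; px2_3 = 286; py2_3 = 272; center_x_4 = 344; center_y_4 = 324; radius_4 = 34; center_x_5 = 306; center_y_5 = 42; radius_5 = 24; px0_6 = 50; py0_6 = 198; px1_6 = 100; py1_6 = 326; px0_7 = 412; py0_7 = 254; center_x_8 = 406; center_y_8 = 132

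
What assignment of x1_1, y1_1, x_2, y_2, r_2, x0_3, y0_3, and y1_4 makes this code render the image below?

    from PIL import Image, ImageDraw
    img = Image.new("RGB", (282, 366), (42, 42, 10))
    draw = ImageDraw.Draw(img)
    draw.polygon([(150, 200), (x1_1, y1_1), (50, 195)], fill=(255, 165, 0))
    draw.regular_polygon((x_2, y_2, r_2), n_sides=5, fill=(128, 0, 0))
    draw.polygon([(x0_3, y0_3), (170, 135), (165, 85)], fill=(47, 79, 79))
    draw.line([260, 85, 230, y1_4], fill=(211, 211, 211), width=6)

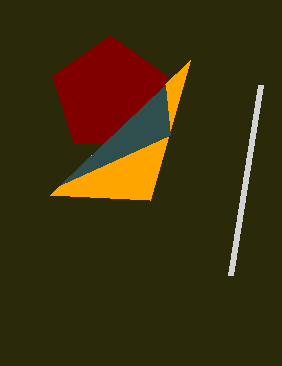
x1_1 = 190, y1_1 = 60, x_2 = 110, y_2 = 95, r_2 = 60, x0_3 = 60, y0_3 = 185, y1_4 = 275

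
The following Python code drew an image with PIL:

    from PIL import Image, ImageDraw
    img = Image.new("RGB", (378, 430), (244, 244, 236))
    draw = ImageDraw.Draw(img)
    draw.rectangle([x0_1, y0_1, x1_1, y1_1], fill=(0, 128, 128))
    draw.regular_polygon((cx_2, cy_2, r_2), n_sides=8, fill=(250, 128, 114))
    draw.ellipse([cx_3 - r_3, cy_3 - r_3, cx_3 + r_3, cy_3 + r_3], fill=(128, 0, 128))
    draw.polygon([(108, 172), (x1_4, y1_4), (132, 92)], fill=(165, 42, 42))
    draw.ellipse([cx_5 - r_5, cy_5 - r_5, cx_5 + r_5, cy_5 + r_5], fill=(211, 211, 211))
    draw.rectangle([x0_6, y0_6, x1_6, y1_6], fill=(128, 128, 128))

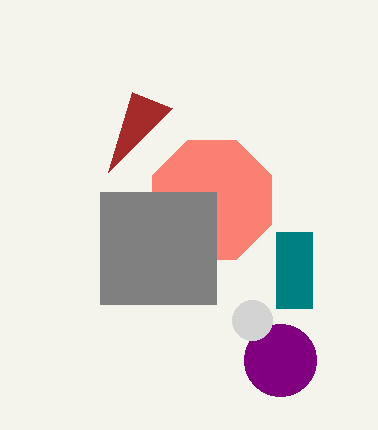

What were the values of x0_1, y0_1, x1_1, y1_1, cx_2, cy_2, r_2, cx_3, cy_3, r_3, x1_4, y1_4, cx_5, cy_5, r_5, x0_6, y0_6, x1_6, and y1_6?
x0_1 = 276; y0_1 = 232; x1_1 = 312; y1_1 = 308; cx_2 = 212; cy_2 = 200; r_2 = 64; cx_3 = 280; cy_3 = 360; r_3 = 36; x1_4 = 172; y1_4 = 108; cx_5 = 252; cy_5 = 320; r_5 = 20; x0_6 = 100; y0_6 = 192; x1_6 = 216; y1_6 = 304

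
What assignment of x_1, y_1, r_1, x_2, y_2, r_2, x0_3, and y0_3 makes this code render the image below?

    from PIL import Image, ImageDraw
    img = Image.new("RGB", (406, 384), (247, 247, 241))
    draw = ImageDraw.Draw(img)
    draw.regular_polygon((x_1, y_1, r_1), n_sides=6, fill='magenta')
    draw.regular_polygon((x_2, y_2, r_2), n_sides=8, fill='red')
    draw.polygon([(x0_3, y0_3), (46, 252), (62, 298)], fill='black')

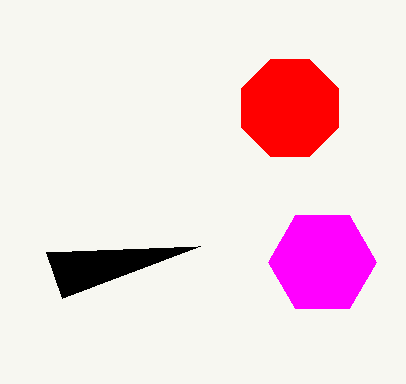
x_1 = 322, y_1 = 262, r_1 = 54, x_2 = 290, y_2 = 108, r_2 = 52, x0_3 = 200, y0_3 = 246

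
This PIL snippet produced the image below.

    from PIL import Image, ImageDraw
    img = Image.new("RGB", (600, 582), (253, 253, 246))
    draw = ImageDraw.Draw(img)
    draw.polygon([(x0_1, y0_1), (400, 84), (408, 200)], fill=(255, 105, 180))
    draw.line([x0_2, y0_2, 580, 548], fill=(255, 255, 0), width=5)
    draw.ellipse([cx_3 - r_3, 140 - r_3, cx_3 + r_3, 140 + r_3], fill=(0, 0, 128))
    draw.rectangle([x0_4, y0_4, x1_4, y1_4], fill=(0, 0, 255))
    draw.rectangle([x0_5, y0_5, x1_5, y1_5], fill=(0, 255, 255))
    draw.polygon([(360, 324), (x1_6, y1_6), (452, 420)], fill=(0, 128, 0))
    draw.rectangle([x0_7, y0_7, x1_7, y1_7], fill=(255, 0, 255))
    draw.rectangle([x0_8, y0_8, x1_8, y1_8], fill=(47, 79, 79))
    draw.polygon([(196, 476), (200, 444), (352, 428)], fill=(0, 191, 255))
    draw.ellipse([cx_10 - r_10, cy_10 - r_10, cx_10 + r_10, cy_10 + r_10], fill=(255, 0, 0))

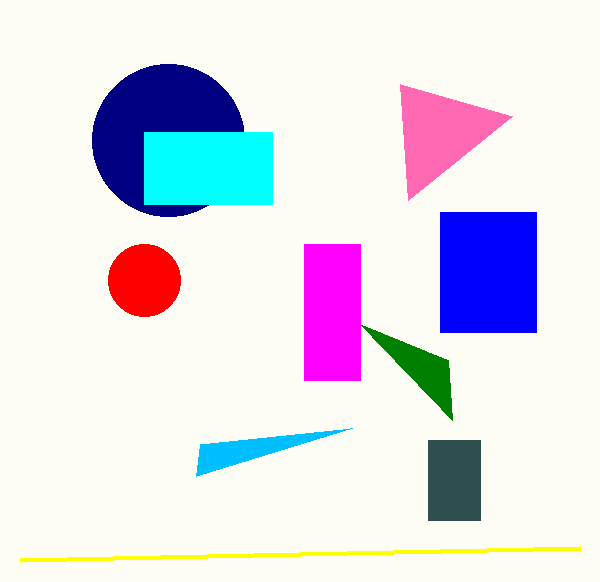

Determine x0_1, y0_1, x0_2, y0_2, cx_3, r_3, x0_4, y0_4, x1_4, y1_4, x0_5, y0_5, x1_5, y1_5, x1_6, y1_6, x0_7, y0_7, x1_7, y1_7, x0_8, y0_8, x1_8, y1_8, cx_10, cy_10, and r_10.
x0_1 = 512, y0_1 = 116, x0_2 = 20, y0_2 = 560, cx_3 = 168, r_3 = 76, x0_4 = 440, y0_4 = 212, x1_4 = 536, y1_4 = 332, x0_5 = 144, y0_5 = 132, x1_5 = 272, y1_5 = 204, x1_6 = 448, y1_6 = 360, x0_7 = 304, y0_7 = 244, x1_7 = 360, y1_7 = 380, x0_8 = 428, y0_8 = 440, x1_8 = 480, y1_8 = 520, cx_10 = 144, cy_10 = 280, r_10 = 36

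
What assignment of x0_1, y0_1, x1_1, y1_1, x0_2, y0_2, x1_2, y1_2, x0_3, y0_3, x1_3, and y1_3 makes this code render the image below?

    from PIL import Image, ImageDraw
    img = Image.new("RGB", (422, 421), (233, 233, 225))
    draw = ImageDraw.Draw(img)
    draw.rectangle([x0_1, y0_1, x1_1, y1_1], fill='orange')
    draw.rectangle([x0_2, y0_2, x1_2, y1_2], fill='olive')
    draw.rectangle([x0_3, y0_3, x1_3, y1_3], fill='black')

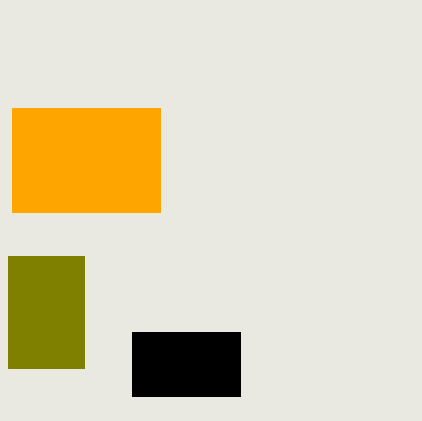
x0_1 = 12; y0_1 = 108; x1_1 = 160; y1_1 = 212; x0_2 = 8; y0_2 = 256; x1_2 = 84; y1_2 = 368; x0_3 = 132; y0_3 = 332; x1_3 = 240; y1_3 = 396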